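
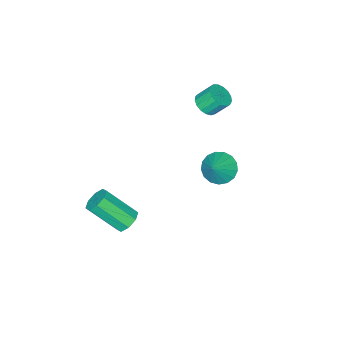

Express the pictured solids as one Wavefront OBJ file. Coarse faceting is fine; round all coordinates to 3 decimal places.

v -2.235 -1.931 0.853
v -1.765 -2.242 1.301
v -2.195 -1.66 2.156
v -2.665 -1.349 1.707
v -1.6 -1.96 1.192
v -2.031 -1.378 2.046
v -1.581 -1.671 1.005
v -2.011 -1.089 1.859
v -1.711 -1.442 0.783
v -2.141 -0.86 1.638
v -1.962 -1.324 0.577
v -2.392 -0.742 1.432
v -2.275 -1.346 0.434
v -2.705 -0.764 1.289
v -2.578 -1.502 0.388
v -3.009 -0.92 1.242
v -2.804 -1.756 0.447
v -3.234 -1.174 1.302
v -2.898 -2.05 0.6
v -3.329 -1.468 1.455
v -2.841 -2.317 0.81
v -3.271 -1.735 1.665
v -2.645 -2.495 1.03
v -3.075 -1.913 1.885
v -2.355 -2.544 1.21
v -2.785 -1.962 2.065
v -2.038 -2.453 1.307
v -2.468 -1.871 2.162
v -0.421 0.689 -1.159
v 0.102 -0.039 -1.408
v 0.501 1.031 -0.221
v 0.246 0.291 -1.67
v 0.238 0.712 -1.815
v 0.078 1.127 -1.81
v -0.196 1.442 -1.656
v -0.522 1.585 -1.388
v -0.824 1.522 -1.067
v -1.035 1.268 -0.768
v -1.104 0.882 -0.559
v -1.018 0.451 -0.487
v -0.794 0.075 -0.569
v -0.486 -0.161 -0.786
v -0.162 -0.202 -1.089
v 3.354 -1.877 -4.616
v 3.805 -1.343 -4.373
v 4.616 -2.689 -2.921
v 4.166 -3.223 -3.164
v 3.308 -1.348 -4.1
v 4.12 -2.694 -2.648
v 2.839 -1.663 -4.13
v 3.65 -3.009 -2.678
v 2.671 -2.104 -4.445
v 3.483 -3.45 -2.992
v 2.904 -2.411 -4.859
v 3.715 -3.757 -3.407
v 3.4 -2.406 -5.132
v 4.212 -3.752 -3.68
v 3.87 -2.091 -5.102
v 4.681 -3.437 -3.65
v 4.037 -1.65 -4.788
v 4.849 -2.996 -3.335
f 2 1 5
f 2 5 3
f 3 5 6
f 3 6 4
f 5 1 7
f 5 7 6
f 6 7 8
f 6 8 4
f 7 1 9
f 7 9 8
f 8 9 10
f 8 10 4
f 9 1 11
f 9 11 10
f 10 11 12
f 10 12 4
f 11 1 13
f 11 13 12
f 12 13 14
f 12 14 4
f 13 1 15
f 13 15 14
f 14 15 16
f 14 16 4
f 15 1 17
f 15 17 16
f 16 17 18
f 16 18 4
f 17 1 19
f 17 19 18
f 18 19 20
f 18 20 4
f 19 1 21
f 19 21 20
f 20 21 22
f 20 22 4
f 21 1 23
f 21 23 22
f 22 23 24
f 22 24 4
f 23 1 25
f 23 25 24
f 24 25 26
f 24 26 4
f 25 1 27
f 25 27 26
f 26 27 28
f 26 28 4
f 27 1 2
f 27 2 28
f 28 2 3
f 28 3 4
f 30 29 32
f 30 32 31
f 32 29 33
f 32 33 31
f 33 29 34
f 33 34 31
f 34 29 35
f 34 35 31
f 35 29 36
f 35 36 31
f 36 29 37
f 36 37 31
f 37 29 38
f 37 38 31
f 38 29 39
f 38 39 31
f 39 29 40
f 39 40 31
f 40 29 41
f 40 41 31
f 41 29 42
f 41 42 31
f 42 29 43
f 42 43 31
f 43 29 30
f 43 30 31
f 45 44 48
f 45 48 46
f 46 48 49
f 46 49 47
f 48 44 50
f 48 50 49
f 49 50 51
f 49 51 47
f 50 44 52
f 50 52 51
f 51 52 53
f 51 53 47
f 52 44 54
f 52 54 53
f 53 54 55
f 53 55 47
f 54 44 56
f 54 56 55
f 55 56 57
f 55 57 47
f 56 44 58
f 56 58 57
f 57 58 59
f 57 59 47
f 58 44 60
f 58 60 59
f 59 60 61
f 59 61 47
f 60 44 45
f 60 45 61
f 61 45 46
f 61 46 47



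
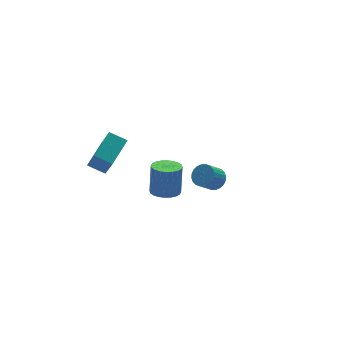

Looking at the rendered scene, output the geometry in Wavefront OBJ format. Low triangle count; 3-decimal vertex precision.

v 3.488 1.362 -3.907
v 3.984 1.213 -3.451
v 3.188 1.049 -2.638
v 2.692 1.198 -3.093
v 3.962 1.479 -3.42
v 3.166 1.315 -2.606
v 3.868 1.728 -3.462
v 3.072 1.564 -2.648
v 3.716 1.92 -3.572
v 2.92 1.757 -2.758
v 3.529 2.028 -3.733
v 2.733 1.865 -2.919
v 3.336 2.035 -3.921
v 2.54 1.871 -3.107
v 3.166 1.939 -4.106
v 2.37 1.775 -3.292
v 3.045 1.755 -4.261
v 2.249 1.591 -3.447
v 2.992 1.511 -4.362
v 2.196 1.347 -3.549
v 3.014 1.245 -4.394
v 2.218 1.081 -3.58
v 3.108 0.996 -4.352
v 2.312 0.832 -3.538
v 3.26 0.803 -4.242
v 2.464 0.64 -3.428
v 3.447 0.695 -4.081
v 2.651 0.532 -3.267
v 3.64 0.689 -3.893
v 2.844 0.525 -3.079
v 3.81 0.785 -3.708
v 3.014 0.621 -2.894
v 3.931 0.969 -3.553
v 3.135 0.805 -2.739
v -1.918 -3.261 1.434
v -1.196 -3.389 1.332
v -0.92 -3.027 2.845
v -1.642 -2.899 2.946
v -1.213 -3.108 1.268
v -0.937 -2.746 2.781
v -1.337 -2.85 1.229
v -1.062 -2.488 2.742
v -1.55 -2.655 1.221
v -1.274 -2.293 2.734
v -1.819 -2.552 1.246
v -1.543 -2.19 2.759
v -2.103 -2.557 1.299
v -1.827 -2.195 2.812
v -2.358 -2.67 1.372
v -2.082 -2.307 2.885
v -2.547 -2.872 1.455
v -2.271 -2.51 2.968
v -2.64 -3.133 1.535
v -2.364 -2.771 3.048
v -2.623 -3.414 1.599
v -2.347 -3.052 3.112
v -2.498 -3.672 1.638
v -2.223 -3.31 3.151
v -2.286 -3.867 1.646
v -2.01 -3.505 3.159
v -2.017 -3.97 1.621
v -1.741 -3.608 3.134
v -1.733 -3.965 1.568
v -1.457 -3.603 3.081
v -1.478 -3.853 1.495
v -1.202 -3.49 3.008
v -1.289 -3.65 1.412
v -1.013 -3.288 2.925
v -2.058 2.775 -2.084
v -2.189 1.673 -0.349
v -2.718 3.475 -1.689
v -2.848 2.373 0.046
v -0.772 3.627 -1.446
v -0.902 2.525 0.289
v -1.431 4.327 -1.051
v -1.562 3.225 0.684
f 2 1 5
f 2 5 3
f 3 5 6
f 3 6 4
f 5 1 7
f 5 7 6
f 6 7 8
f 6 8 4
f 7 1 9
f 7 9 8
f 8 9 10
f 8 10 4
f 9 1 11
f 9 11 10
f 10 11 12
f 10 12 4
f 11 1 13
f 11 13 12
f 12 13 14
f 12 14 4
f 13 1 15
f 13 15 14
f 14 15 16
f 14 16 4
f 15 1 17
f 15 17 16
f 16 17 18
f 16 18 4
f 17 1 19
f 17 19 18
f 18 19 20
f 18 20 4
f 19 1 21
f 19 21 20
f 20 21 22
f 20 22 4
f 21 1 23
f 21 23 22
f 22 23 24
f 22 24 4
f 23 1 25
f 23 25 24
f 24 25 26
f 24 26 4
f 25 1 27
f 25 27 26
f 26 27 28
f 26 28 4
f 27 1 29
f 27 29 28
f 28 29 30
f 28 30 4
f 29 1 31
f 29 31 30
f 30 31 32
f 30 32 4
f 31 1 33
f 31 33 32
f 32 33 34
f 32 34 4
f 33 1 2
f 33 2 34
f 34 2 3
f 34 3 4
f 36 35 39
f 36 39 37
f 37 39 40
f 37 40 38
f 39 35 41
f 39 41 40
f 40 41 42
f 40 42 38
f 41 35 43
f 41 43 42
f 42 43 44
f 42 44 38
f 43 35 45
f 43 45 44
f 44 45 46
f 44 46 38
f 45 35 47
f 45 47 46
f 46 47 48
f 46 48 38
f 47 35 49
f 47 49 48
f 48 49 50
f 48 50 38
f 49 35 51
f 49 51 50
f 50 51 52
f 50 52 38
f 51 35 53
f 51 53 52
f 52 53 54
f 52 54 38
f 53 35 55
f 53 55 54
f 54 55 56
f 54 56 38
f 55 35 57
f 55 57 56
f 56 57 58
f 56 58 38
f 57 35 59
f 57 59 58
f 58 59 60
f 58 60 38
f 59 35 61
f 59 61 60
f 60 61 62
f 60 62 38
f 61 35 63
f 61 63 62
f 62 63 64
f 62 64 38
f 63 35 65
f 63 65 64
f 64 65 66
f 64 66 38
f 65 35 67
f 65 67 66
f 66 67 68
f 66 68 38
f 67 35 36
f 67 36 68
f 68 36 37
f 68 37 38
f 70 72 69
f 73 70 69
f 69 72 71
f 71 73 69
f 70 76 72
f 74 70 73
f 74 76 70
f 72 76 71
f 75 73 71
f 71 76 75
f 75 74 73
f 76 74 75



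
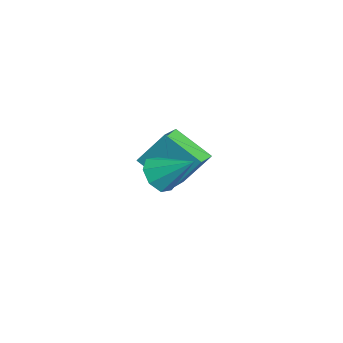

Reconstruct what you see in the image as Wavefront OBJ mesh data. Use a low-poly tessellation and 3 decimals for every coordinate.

v 1.458 0.744 -1.285
v 1.742 1.107 -1.927
v 2.222 1.756 -0.375
v 1.215 1.34 -1.743
v 0.831 1.224 -1.291
v 0.814 0.827 -0.836
v 1.174 0.381 -0.643
v 1.701 0.149 -0.827
v 2.086 0.265 -1.278
v 2.103 0.662 -1.734
v -2.633 0.91 -2.969
v -2.394 1.884 -1.647
v -3.548 1.54 -3.268
v -3.309 2.514 -1.945
v -1.591 1.966 -3.935
v -1.352 2.94 -2.612
v -2.506 2.596 -4.233
v -2.267 3.57 -2.911
f 2 1 4
f 2 4 3
f 4 1 5
f 4 5 3
f 5 1 6
f 5 6 3
f 6 1 7
f 6 7 3
f 7 1 8
f 7 8 3
f 8 1 9
f 8 9 3
f 9 1 10
f 9 10 3
f 10 1 2
f 10 2 3
f 12 14 11
f 15 12 11
f 11 14 13
f 13 15 11
f 12 18 14
f 16 12 15
f 16 18 12
f 14 18 13
f 17 15 13
f 13 18 17
f 17 16 15
f 18 16 17



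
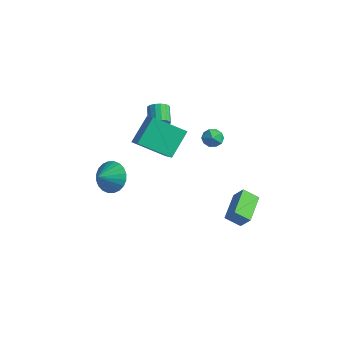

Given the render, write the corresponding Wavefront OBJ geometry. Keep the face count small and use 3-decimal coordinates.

v -2.577 -1.394 1.325
v -2.852 -0.076 2.636
v -1.413 -0.029 0.196
v -1.688 1.29 1.508
v -1.672 -1.73 1.852
v -1.947 -0.411 3.164
v -0.508 -0.364 0.724
v -0.783 0.954 2.035
v -3.194 -2.326 -1.398
v -2.539 -2.676 -2.14
v -3.106 -3.294 -0.862
v -2.277 -2.506 -1.875
v -2.154 -2.308 -1.538
v -2.189 -2.113 -1.179
v -2.378 -1.951 -0.854
v -2.691 -1.845 -0.611
v -3.08 -1.813 -0.488
v -3.487 -1.859 -0.504
v -3.849 -1.976 -0.655
v -4.112 -2.146 -0.92
v -4.235 -2.343 -1.257
v -4.199 -2.538 -1.616
v -4.011 -2.701 -1.941
v -3.698 -2.806 -2.184
v -3.308 -2.839 -2.307
v -2.902 -2.793 -2.291
v -3.491 1.322 1.099
v -3.039 1.451 1.504
v -3.798 2.027 2.166
v -4.249 1.898 1.761
v -3.032 1.679 1.314
v -3.791 2.255 1.976
v -3.129 1.825 1.075
v -3.888 2.401 1.737
v -3.31 1.856 0.842
v -4.068 2.432 1.503
v -3.531 1.764 0.667
v -4.29 2.341 1.328
v -3.744 1.571 0.591
v -4.503 2.148 1.253
v -3.898 1.321 0.632
v -4.657 1.898 1.293
v -3.959 1.071 0.78
v -4.718 1.648 1.441
v -3.913 0.879 1.001
v -4.672 1.455 1.662
v -3.77 0.788 1.244
v -4.529 1.364 1.906
v -3.563 0.819 1.455
v -4.322 1.395 2.116
v -3.339 0.965 1.584
v -4.098 1.542 2.245
v -3.15 1.194 1.601
v -3.909 1.77 2.263
v 2.898 0.313 -2.507
v 3.502 0.438 -1.758
v 1.949 1.816 -1.994
v 2.552 1.941 -1.244
v 3.508 0.899 -3.096
v 4.111 1.024 -2.346
v 2.558 2.402 -2.582
v 3.162 2.527 -1.833
v 0.085 2.79 1.129
v 0.517 2.235 1.174
v -0.797 2.125 1.406
v -0.365 1.57 1.451
v -0.325 2.087 1.927
v 0.221 2.498 1.756
v -0.501 1.862 0.824
v 0.045 2.273 0.653
v 0.155 1.662 0.985
v 0.264 1.801 1.667
v -0.544 2.559 0.913
v -0.435 2.698 1.595
f 2 4 1
f 5 2 1
f 1 4 3
f 3 5 1
f 2 8 4
f 6 2 5
f 6 8 2
f 4 8 3
f 7 5 3
f 3 8 7
f 7 6 5
f 8 6 7
f 10 9 12
f 10 12 11
f 12 9 13
f 12 13 11
f 13 9 14
f 13 14 11
f 14 9 15
f 14 15 11
f 15 9 16
f 15 16 11
f 16 9 17
f 16 17 11
f 17 9 18
f 17 18 11
f 18 9 19
f 18 19 11
f 19 9 20
f 19 20 11
f 20 9 21
f 20 21 11
f 21 9 22
f 21 22 11
f 22 9 23
f 22 23 11
f 23 9 24
f 23 24 11
f 24 9 25
f 24 25 11
f 25 9 26
f 25 26 11
f 26 9 10
f 26 10 11
f 28 27 31
f 28 31 29
f 29 31 32
f 29 32 30
f 31 27 33
f 31 33 32
f 32 33 34
f 32 34 30
f 33 27 35
f 33 35 34
f 34 35 36
f 34 36 30
f 35 27 37
f 35 37 36
f 36 37 38
f 36 38 30
f 37 27 39
f 37 39 38
f 38 39 40
f 38 40 30
f 39 27 41
f 39 41 40
f 40 41 42
f 40 42 30
f 41 27 43
f 41 43 42
f 42 43 44
f 42 44 30
f 43 27 45
f 43 45 44
f 44 45 46
f 44 46 30
f 45 27 47
f 45 47 46
f 46 47 48
f 46 48 30
f 47 27 49
f 47 49 48
f 48 49 50
f 48 50 30
f 49 27 51
f 49 51 50
f 50 51 52
f 50 52 30
f 51 27 53
f 51 53 52
f 52 53 54
f 52 54 30
f 53 27 28
f 53 28 54
f 54 28 29
f 54 29 30
f 56 58 55
f 59 56 55
f 55 58 57
f 57 59 55
f 56 62 58
f 60 56 59
f 60 62 56
f 58 62 57
f 61 59 57
f 57 62 61
f 61 60 59
f 62 60 61
f 63 74 68
f 63 68 64
f 63 64 70
f 63 70 73
f 63 73 74
f 64 68 72
f 68 74 67
f 74 73 65
f 73 70 69
f 70 64 71
f 66 72 67
f 66 67 65
f 66 65 69
f 66 69 71
f 66 71 72
f 67 72 68
f 65 67 74
f 69 65 73
f 71 69 70
f 72 71 64



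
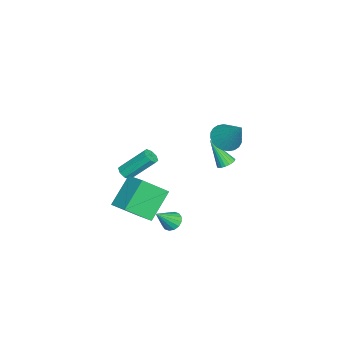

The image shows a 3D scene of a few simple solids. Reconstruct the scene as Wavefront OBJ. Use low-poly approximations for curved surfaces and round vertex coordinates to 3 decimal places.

v 1.667 3.059 2.468
v 2.125 2.324 2.674
v 2.513 4.001 3.952
v 2.342 2.479 2.451
v 2.456 2.723 2.232
v 2.451 3.017 2.048
v 2.326 3.318 1.928
v 2.1 3.58 1.891
v 1.809 3.762 1.941
v 1.496 3.838 2.072
v 1.209 3.795 2.263
v 0.992 3.639 2.485
v 0.878 3.396 2.705
v 0.884 3.101 2.888
v 1.009 2.8 3.008
v 1.234 2.539 3.046
v 1.525 2.356 2.995
v 1.838 2.281 2.865
v 1.175 2.991 0.121
v 1.621 2.705 0.018
v 0.945 2.089 1.639
v 1.703 2.879 0.134
v 1.693 3.072 0.248
v 1.594 3.252 0.34
v 1.423 3.386 0.394
v 1.208 3.452 0.401
v 0.988 3.439 0.359
v 0.8 3.348 0.277
v 0.677 3.195 0.168
v 0.639 3.007 0.05
v 0.695 2.817 -0.055
v 0.833 2.656 -0.129
v 1.03 2.554 -0.16
v 1.253 2.527 -0.143
v 1.461 2.58 -0.08
v 3.439 0.594 -3.199
v 3.852 1.057 -3.211
v 4.221 -0.074 -2.121
v 3.632 1.147 -2.996
v 3.361 1.09 -2.834
v 3.11 0.9 -2.771
v 2.948 0.628 -2.822
v 2.917 0.347 -2.974
v 3.026 0.132 -3.186
v 3.246 0.041 -3.402
v 3.518 0.099 -3.563
v 3.768 0.289 -3.627
v 3.93 0.561 -3.576
v 3.961 0.842 -3.424
v -0.664 -2.863 -2.89
v -0.254 -3.064 -2.621
v -0.505 -1.677 -1.202
v -0.916 -1.477 -1.47
v -0.142 -2.775 -2.883
v -0.393 -1.389 -1.464
v -0.336 -2.538 -3.149
v -0.587 -1.152 -1.73
v -0.723 -2.492 -3.263
v -0.974 -1.105 -1.844
v -1.075 -2.663 -3.158
v -1.326 -1.276 -1.739
v -1.187 -2.951 -2.896
v -1.438 -1.565 -1.477
v -0.993 -3.188 -2.63
v -1.244 -1.802 -1.211
v -0.606 -3.235 -2.516
v -0.857 -1.848 -1.097
v -0.104 -1.084 -3.358
v 0.533 -2.377 -2.183
v 0.924 -0.098 -2.83
v 1.561 -1.391 -1.654
v 1.259 -1.729 -4.806
v 1.896 -3.022 -3.63
v 2.287 -0.743 -4.277
v 2.924 -2.036 -3.102
f 2 1 4
f 2 4 3
f 4 1 5
f 4 5 3
f 5 1 6
f 5 6 3
f 6 1 7
f 6 7 3
f 7 1 8
f 7 8 3
f 8 1 9
f 8 9 3
f 9 1 10
f 9 10 3
f 10 1 11
f 10 11 3
f 11 1 12
f 11 12 3
f 12 1 13
f 12 13 3
f 13 1 14
f 13 14 3
f 14 1 15
f 14 15 3
f 15 1 16
f 15 16 3
f 16 1 17
f 16 17 3
f 17 1 18
f 17 18 3
f 18 1 2
f 18 2 3
f 20 19 22
f 20 22 21
f 22 19 23
f 22 23 21
f 23 19 24
f 23 24 21
f 24 19 25
f 24 25 21
f 25 19 26
f 25 26 21
f 26 19 27
f 26 27 21
f 27 19 28
f 27 28 21
f 28 19 29
f 28 29 21
f 29 19 30
f 29 30 21
f 30 19 31
f 30 31 21
f 31 19 32
f 31 32 21
f 32 19 33
f 32 33 21
f 33 19 34
f 33 34 21
f 34 19 35
f 34 35 21
f 35 19 20
f 35 20 21
f 37 36 39
f 37 39 38
f 39 36 40
f 39 40 38
f 40 36 41
f 40 41 38
f 41 36 42
f 41 42 38
f 42 36 43
f 42 43 38
f 43 36 44
f 43 44 38
f 44 36 45
f 44 45 38
f 45 36 46
f 45 46 38
f 46 36 47
f 46 47 38
f 47 36 48
f 47 48 38
f 48 36 49
f 48 49 38
f 49 36 37
f 49 37 38
f 51 50 54
f 51 54 52
f 52 54 55
f 52 55 53
f 54 50 56
f 54 56 55
f 55 56 57
f 55 57 53
f 56 50 58
f 56 58 57
f 57 58 59
f 57 59 53
f 58 50 60
f 58 60 59
f 59 60 61
f 59 61 53
f 60 50 62
f 60 62 61
f 61 62 63
f 61 63 53
f 62 50 64
f 62 64 63
f 63 64 65
f 63 65 53
f 64 50 66
f 64 66 65
f 65 66 67
f 65 67 53
f 66 50 51
f 66 51 67
f 67 51 52
f 67 52 53
f 69 71 68
f 72 69 68
f 68 71 70
f 70 72 68
f 69 75 71
f 73 69 72
f 73 75 69
f 71 75 70
f 74 72 70
f 70 75 74
f 74 73 72
f 75 73 74



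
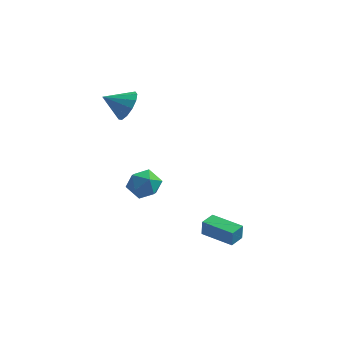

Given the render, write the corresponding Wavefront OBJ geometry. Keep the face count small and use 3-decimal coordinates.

v 2.996 -3.05 -2.887
v 3.039 -3.106 -2.02
v 3.254 -2.241 -2.847
v 3.296 -2.297 -1.98
v 4.624 -3.563 -3
v 4.666 -3.619 -2.133
v 4.881 -2.754 -2.96
v 4.924 -2.81 -2.093
v -1.946 2.198 -3.919
v -1.343 2.665 -3.29
v -1.657 0.815 -3.17
v -1.054 1.282 -2.541
v -2.027 1.449 -2.508
v -2.206 2.304 -2.971
v -0.794 1.176 -3.489
v -0.973 2.031 -3.952
v -0.631 2.033 -3.025
v -1.393 2.202 -2.418
v -1.607 1.278 -4.042
v -2.369 1.447 -3.435
v -2 0.859 2.805
v -1.497 0.111 3.102
v -3.12 0.381 3.495
v -1.432 0.492 3.472
v -1.547 0.99 3.63
v -1.807 1.447 3.526
v -2.127 1.717 3.193
v -2.408 1.715 2.737
v -2.558 1.441 2.303
v -2.532 0.983 2.027
v -2.337 0.485 1.999
v -2.034 0.106 2.227
v -1.721 -0.033 2.638
f 2 4 1
f 5 2 1
f 1 4 3
f 3 5 1
f 2 8 4
f 6 2 5
f 6 8 2
f 4 8 3
f 7 5 3
f 3 8 7
f 7 6 5
f 8 6 7
f 9 20 14
f 9 14 10
f 9 10 16
f 9 16 19
f 9 19 20
f 10 14 18
f 14 20 13
f 20 19 11
f 19 16 15
f 16 10 17
f 12 18 13
f 12 13 11
f 12 11 15
f 12 15 17
f 12 17 18
f 13 18 14
f 11 13 20
f 15 11 19
f 17 15 16
f 18 17 10
f 22 21 24
f 22 24 23
f 24 21 25
f 24 25 23
f 25 21 26
f 25 26 23
f 26 21 27
f 26 27 23
f 27 21 28
f 27 28 23
f 28 21 29
f 28 29 23
f 29 21 30
f 29 30 23
f 30 21 31
f 30 31 23
f 31 21 32
f 31 32 23
f 32 21 33
f 32 33 23
f 33 21 22
f 33 22 23



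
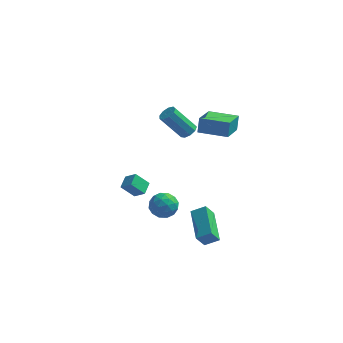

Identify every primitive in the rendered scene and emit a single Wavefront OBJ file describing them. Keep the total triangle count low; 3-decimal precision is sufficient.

v -2.983 0.161 -1.547
v -2.319 -0.083 -1.007
v -2.899 1.003 -1.271
v -2.234 0.759 -0.731
v -2.226 0.361 -2.389
v -1.561 0.117 -1.849
v -2.141 1.203 -2.113
v -1.477 0.959 -1.573
v 1.013 2.445 2.192
v 1.039 2.796 3.16
v 1.223 4.19 1.553
v 1.249 4.541 2.521
v 2.811 2.239 2.219
v 2.837 2.59 3.187
v 3.021 3.984 1.58
v 3.047 4.335 2.548
v -1.161 -0.397 -2.097
v -0.531 0.249 -2.247
v -0.089 -1.409 -1.953
v 0.541 -0.763 -2.103
v 0.053 -0.755 -1.329
v -0.609 -0.13 -1.418
v -0.011 -1.03 -2.782
v -0.673 -0.405 -2.871
v 0.18 -0.142 -2.67
v 0.219 0.028 -1.772
v -0.839 -1.188 -2.428
v -0.8 -1.018 -1.53
v -0.94 0.014 -2.185
v 0.32 -1.174 -2.015
v 0.033 -1.17 -1.56
v 0.403 -0.79 -1.648
v -0.986 -0.208 -1.698
v -0.616 0.171 -1.785
v -0.273 -0.419 -1.246
v -0.004 -1.331 -2.415
v 0.366 -0.952 -2.502
v -1.023 -0.37 -2.552
v -0.653 0.01 -2.64
v -0.347 -0.741 -2.954
v -0.151 0.165 -2.521
v 0.478 -0.43 -2.436
v 0.154 -0.587 -2.836
v -0.235 -0.22 -2.888
v -0.129 0.264 -1.993
v 0.501 -0.33 -1.909
v 0.214 -0.326 -1.454
v -0.175 0.041 -1.506
v 0.289 0.035 -2.242
v -1.121 -0.83 -2.291
v -0.491 -1.424 -2.207
v -0.445 -1.201 -2.694
v -0.834 -0.834 -2.746
v -1.098 -0.73 -1.764
v -0.469 -1.325 -1.679
v -0.385 -0.94 -1.312
v -0.774 -0.573 -1.364
v -0.909 -1.195 -1.958
v 0.751 1.194 3.173
v 1.174 0.93 3.471
v -0.009 0.742 4.984
v -0.431 1.006 4.687
v 1.189 1.322 3.532
v 0.006 1.133 5.045
v 1 1.654 3.425
v -0.183 1.465 4.938
v 0.695 1.771 3.201
v -0.488 1.582 4.714
v 0.416 1.618 2.964
v -0.767 1.43 4.477
v 0.294 1.267 2.825
v -0.889 1.079 4.338
v 0.386 0.882 2.849
v -0.797 0.693 4.362
v 0.649 0.643 3.025
v -0.534 0.455 4.538
v 0.96 0.662 3.27
v -0.222 0.474 4.784
v 2.414 -4.852 -0.915
v 3.224 -4.694 -0.466
v 1.72 -2.922 -0.341
v 2.531 -2.764 0.108
v 2.809 -4.456 -1.768
v 3.62 -4.298 -1.319
v 2.116 -2.526 -1.194
v 2.926 -2.368 -0.745
f 2 4 1
f 5 2 1
f 1 4 3
f 3 5 1
f 2 8 4
f 6 2 5
f 6 8 2
f 4 8 3
f 7 5 3
f 3 8 7
f 7 6 5
f 8 6 7
f 10 12 9
f 13 10 9
f 9 12 11
f 11 13 9
f 10 16 12
f 14 10 13
f 14 16 10
f 12 16 11
f 15 13 11
f 11 16 15
f 15 14 13
f 16 14 15
f 17 54 33
f 54 28 57
f 33 57 22
f 54 57 33
f 17 33 29
f 33 22 34
f 29 34 18
f 33 34 29
f 17 29 38
f 29 18 39
f 38 39 24
f 29 39 38
f 17 38 50
f 38 24 53
f 50 53 27
f 38 53 50
f 17 50 54
f 50 27 58
f 54 58 28
f 50 58 54
f 18 34 45
f 34 22 48
f 45 48 26
f 34 48 45
f 22 57 35
f 57 28 56
f 35 56 21
f 57 56 35
f 28 58 55
f 58 27 51
f 55 51 19
f 58 51 55
f 27 53 52
f 53 24 40
f 52 40 23
f 53 40 52
f 24 39 44
f 39 18 41
f 44 41 25
f 39 41 44
f 20 46 32
f 46 26 47
f 32 47 21
f 46 47 32
f 20 32 30
f 32 21 31
f 30 31 19
f 32 31 30
f 20 30 37
f 30 19 36
f 37 36 23
f 30 36 37
f 20 37 42
f 37 23 43
f 42 43 25
f 37 43 42
f 20 42 46
f 42 25 49
f 46 49 26
f 42 49 46
f 21 47 35
f 47 26 48
f 35 48 22
f 47 48 35
f 19 31 55
f 31 21 56
f 55 56 28
f 31 56 55
f 23 36 52
f 36 19 51
f 52 51 27
f 36 51 52
f 25 43 44
f 43 23 40
f 44 40 24
f 43 40 44
f 26 49 45
f 49 25 41
f 45 41 18
f 49 41 45
f 60 59 63
f 60 63 61
f 61 63 64
f 61 64 62
f 63 59 65
f 63 65 64
f 64 65 66
f 64 66 62
f 65 59 67
f 65 67 66
f 66 67 68
f 66 68 62
f 67 59 69
f 67 69 68
f 68 69 70
f 68 70 62
f 69 59 71
f 69 71 70
f 70 71 72
f 70 72 62
f 71 59 73
f 71 73 72
f 72 73 74
f 72 74 62
f 73 59 75
f 73 75 74
f 74 75 76
f 74 76 62
f 75 59 77
f 75 77 76
f 76 77 78
f 76 78 62
f 77 59 60
f 77 60 78
f 78 60 61
f 78 61 62
f 80 82 79
f 83 80 79
f 79 82 81
f 81 83 79
f 80 86 82
f 84 80 83
f 84 86 80
f 82 86 81
f 85 83 81
f 81 86 85
f 85 84 83
f 86 84 85



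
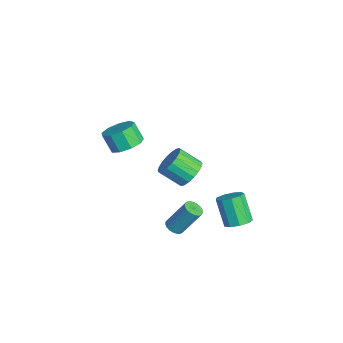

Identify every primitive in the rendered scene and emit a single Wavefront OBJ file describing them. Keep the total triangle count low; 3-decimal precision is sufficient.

v -3.315 -3.686 -1.046
v -2.348 -3.622 -0.567
v -2.899 -4.07 0.604
v -3.865 -4.134 0.126
v -2.71 -2.983 -0.493
v -3.261 -3.43 0.679
v -3.354 -2.672 -0.677
v -3.905 -3.119 0.494
v -3.98 -2.836 -1.034
v -4.531 -3.283 0.138
v -4.295 -3.398 -1.396
v -4.845 -3.845 -0.225
v -4.15 -4.095 -1.595
v -4.701 -4.542 -0.423
v -3.615 -4.601 -1.536
v -4.166 -5.048 -0.364
v -2.939 -4.679 -1.248
v -3.49 -5.126 -0.076
v -2.439 -4.292 -0.866
v -2.99 -4.74 0.306
v 1.535 -1.939 -4.852
v 1.991 -2.328 -4.694
v 2.302 -1.25 -2.931
v 1.845 -0.861 -3.088
v 2.118 -2.148 -4.827
v 2.429 -1.069 -3.064
v 2.144 -1.931 -4.964
v 2.455 -0.852 -3.201
v 2.065 -1.716 -5.082
v 2.376 -0.637 -3.319
v 1.894 -1.539 -5.16
v 2.205 -0.461 -3.397
v 1.661 -1.432 -5.184
v 1.972 -0.353 -3.421
v 1.406 -1.412 -5.151
v 1.717 -0.334 -3.388
v 1.174 -1.484 -5.067
v 1.484 -0.405 -3.304
v 1.003 -1.634 -4.945
v 1.314 -0.555 -3.182
v 0.925 -1.837 -4.807
v 1.235 -0.759 -3.044
v 0.952 -2.058 -4.676
v 1.262 -0.979 -2.913
v 1.08 -2.258 -4.576
v 1.39 -1.18 -2.813
v 1.286 -2.403 -4.524
v 1.597 -1.325 -2.761
v 1.536 -2.468 -4.528
v 1.846 -1.39 -2.765
v 1.785 -2.442 -4.588
v 2.096 -1.363 -2.825
v 3.495 1.355 -3.407
v 4.076 1.806 -2.981
v 3.086 1.537 -1.347
v 2.505 1.085 -1.773
v 3.656 2.157 -3.178
v 2.666 1.888 -1.543
v 3.16 2.133 -3.482
v 2.171 1.863 -1.847
v 2.822 1.744 -3.751
v 1.832 1.475 -2.116
v 2.798 1.173 -3.859
v 1.808 0.904 -2.224
v 3.1 0.688 -3.756
v 2.111 0.418 -2.121
v 3.587 0.514 -3.49
v 2.598 0.244 -1.855
v 4.031 0.734 -3.185
v 3.041 0.464 -1.55
v 4.224 1.244 -2.984
v 3.234 0.975 -1.35
v 3.924 -1.538 1.986
v 4.802 -1.581 2.441
v 4.254 -2.705 3.39
v 3.376 -2.662 2.934
v 4.584 -1.277 2.675
v 4.037 -2.402 3.624
v 4.236 -1.025 2.773
v 3.689 -2.15 3.722
v 3.826 -0.875 2.715
v 3.279 -2 3.664
v 3.436 -0.856 2.512
v 2.888 -1.981 3.461
v 3.142 -0.972 2.205
v 2.594 -2.096 3.154
v 3.002 -1.2 1.855
v 2.455 -2.324 2.804
v 3.046 -1.495 1.53
v 2.498 -2.619 2.479
v 3.263 -1.798 1.296
v 2.716 -2.923 2.245
v 3.611 -2.05 1.198
v 3.064 -3.175 2.147
v 4.021 -2.2 1.256
v 3.474 -3.325 2.205
v 4.412 -2.219 1.459
v 3.864 -3.344 2.408
v 4.706 -2.104 1.766
v 4.158 -3.228 2.715
v 4.845 -1.876 2.116
v 4.298 -3 3.065
f 2 1 5
f 2 5 3
f 3 5 6
f 3 6 4
f 5 1 7
f 5 7 6
f 6 7 8
f 6 8 4
f 7 1 9
f 7 9 8
f 8 9 10
f 8 10 4
f 9 1 11
f 9 11 10
f 10 11 12
f 10 12 4
f 11 1 13
f 11 13 12
f 12 13 14
f 12 14 4
f 13 1 15
f 13 15 14
f 14 15 16
f 14 16 4
f 15 1 17
f 15 17 16
f 16 17 18
f 16 18 4
f 17 1 19
f 17 19 18
f 18 19 20
f 18 20 4
f 19 1 2
f 19 2 20
f 20 2 3
f 20 3 4
f 22 21 25
f 22 25 23
f 23 25 26
f 23 26 24
f 25 21 27
f 25 27 26
f 26 27 28
f 26 28 24
f 27 21 29
f 27 29 28
f 28 29 30
f 28 30 24
f 29 21 31
f 29 31 30
f 30 31 32
f 30 32 24
f 31 21 33
f 31 33 32
f 32 33 34
f 32 34 24
f 33 21 35
f 33 35 34
f 34 35 36
f 34 36 24
f 35 21 37
f 35 37 36
f 36 37 38
f 36 38 24
f 37 21 39
f 37 39 38
f 38 39 40
f 38 40 24
f 39 21 41
f 39 41 40
f 40 41 42
f 40 42 24
f 41 21 43
f 41 43 42
f 42 43 44
f 42 44 24
f 43 21 45
f 43 45 44
f 44 45 46
f 44 46 24
f 45 21 47
f 45 47 46
f 46 47 48
f 46 48 24
f 47 21 49
f 47 49 48
f 48 49 50
f 48 50 24
f 49 21 51
f 49 51 50
f 50 51 52
f 50 52 24
f 51 21 22
f 51 22 52
f 52 22 23
f 52 23 24
f 54 53 57
f 54 57 55
f 55 57 58
f 55 58 56
f 57 53 59
f 57 59 58
f 58 59 60
f 58 60 56
f 59 53 61
f 59 61 60
f 60 61 62
f 60 62 56
f 61 53 63
f 61 63 62
f 62 63 64
f 62 64 56
f 63 53 65
f 63 65 64
f 64 65 66
f 64 66 56
f 65 53 67
f 65 67 66
f 66 67 68
f 66 68 56
f 67 53 69
f 67 69 68
f 68 69 70
f 68 70 56
f 69 53 71
f 69 71 70
f 70 71 72
f 70 72 56
f 71 53 54
f 71 54 72
f 72 54 55
f 72 55 56
f 74 73 77
f 74 77 75
f 75 77 78
f 75 78 76
f 77 73 79
f 77 79 78
f 78 79 80
f 78 80 76
f 79 73 81
f 79 81 80
f 80 81 82
f 80 82 76
f 81 73 83
f 81 83 82
f 82 83 84
f 82 84 76
f 83 73 85
f 83 85 84
f 84 85 86
f 84 86 76
f 85 73 87
f 85 87 86
f 86 87 88
f 86 88 76
f 87 73 89
f 87 89 88
f 88 89 90
f 88 90 76
f 89 73 91
f 89 91 90
f 90 91 92
f 90 92 76
f 91 73 93
f 91 93 92
f 92 93 94
f 92 94 76
f 93 73 95
f 93 95 94
f 94 95 96
f 94 96 76
f 95 73 97
f 95 97 96
f 96 97 98
f 96 98 76
f 97 73 99
f 97 99 98
f 98 99 100
f 98 100 76
f 99 73 101
f 99 101 100
f 100 101 102
f 100 102 76
f 101 73 74
f 101 74 102
f 102 74 75
f 102 75 76



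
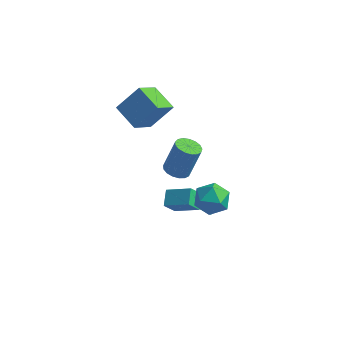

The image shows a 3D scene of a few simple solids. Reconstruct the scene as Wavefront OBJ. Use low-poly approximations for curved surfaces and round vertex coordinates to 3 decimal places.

v 1.716 -0.601 1.099
v 2.483 0.277 1.038
v 2.917 -1.717 0.162
v 3.684 -0.839 0.101
v 3.452 -1.342 1.129
v 2.71 -0.652 1.708
v 2.69 -0.788 -0.508
v 1.948 -0.098 0.071
v 3.085 0.161 0.045
v 3.556 -0.181 1.057
v 1.844 -1.259 0.143
v 2.315 -1.601 1.155
v 0.946 2.096 -4.299
v 1.354 1.653 -3.868
v 1.194 2.944 -3.661
v 1.572 1.758 -4.092
v 1.665 1.93 -4.357
v 1.616 2.135 -4.611
v 1.435 2.331 -4.802
v 1.156 2.482 -4.894
v 0.836 2.555 -4.868
v 0.538 2.538 -4.729
v 0.321 2.433 -4.505
v 0.227 2.261 -4.24
v 0.276 2.057 -3.987
v 0.458 1.86 -3.795
v 0.736 1.71 -3.703
v 1.056 1.636 -3.729
v 0.357 -0.305 2.035
v 1.152 -0.39 1.854
v 1.658 0.2 3.805
v 0.863 0.285 3.985
v 1.074 -0.017 1.761
v 1.581 0.573 3.712
v 0.832 0.29 1.731
v 1.338 0.88 3.682
v 0.481 0.461 1.771
v 0.987 1.051 3.721
v 0.102 0.457 1.87
v 0.608 1.047 3.821
v -0.219 0.278 2.008
v 0.287 0.868 3.959
v -0.408 -0.035 2.151
v 0.098 0.555 4.102
v -0.422 -0.409 2.268
v 0.084 0.181 4.219
v -0.257 -0.76 2.332
v 0.249 -0.17 4.282
v 0.048 -1.006 2.327
v 0.554 -0.416 4.278
v 0.424 -1.092 2.255
v 0.931 -0.502 4.206
v 0.785 -0.997 2.133
v 1.291 -0.407 4.084
v 1.048 -0.744 1.988
v 1.554 -0.154 3.939
v -2.682 3.152 1.622
v -3.059 1.6 2.907
v -4.199 3.998 2.199
v -4.576 2.446 3.484
v -1.604 4.094 3.076
v -1.981 2.542 4.361
v -3.121 4.94 3.653
v -3.498 3.388 4.938
v 1.447 -1.135 -0.072
v 1.189 -0.158 0.387
v -0.073 -1.191 -0.808
v -0.331 -0.214 -0.349
v 1.891 -0.566 -1.031
v 1.633 0.411 -0.572
v 0.371 -0.622 -1.767
v 0.113 0.355 -1.308
f 1 12 6
f 1 6 2
f 1 2 8
f 1 8 11
f 1 11 12
f 2 6 10
f 6 12 5
f 12 11 3
f 11 8 7
f 8 2 9
f 4 10 5
f 4 5 3
f 4 3 7
f 4 7 9
f 4 9 10
f 5 10 6
f 3 5 12
f 7 3 11
f 9 7 8
f 10 9 2
f 14 13 16
f 14 16 15
f 16 13 17
f 16 17 15
f 17 13 18
f 17 18 15
f 18 13 19
f 18 19 15
f 19 13 20
f 19 20 15
f 20 13 21
f 20 21 15
f 21 13 22
f 21 22 15
f 22 13 23
f 22 23 15
f 23 13 24
f 23 24 15
f 24 13 25
f 24 25 15
f 25 13 26
f 25 26 15
f 26 13 27
f 26 27 15
f 27 13 28
f 27 28 15
f 28 13 14
f 28 14 15
f 30 29 33
f 30 33 31
f 31 33 34
f 31 34 32
f 33 29 35
f 33 35 34
f 34 35 36
f 34 36 32
f 35 29 37
f 35 37 36
f 36 37 38
f 36 38 32
f 37 29 39
f 37 39 38
f 38 39 40
f 38 40 32
f 39 29 41
f 39 41 40
f 40 41 42
f 40 42 32
f 41 29 43
f 41 43 42
f 42 43 44
f 42 44 32
f 43 29 45
f 43 45 44
f 44 45 46
f 44 46 32
f 45 29 47
f 45 47 46
f 46 47 48
f 46 48 32
f 47 29 49
f 47 49 48
f 48 49 50
f 48 50 32
f 49 29 51
f 49 51 50
f 50 51 52
f 50 52 32
f 51 29 53
f 51 53 52
f 52 53 54
f 52 54 32
f 53 29 55
f 53 55 54
f 54 55 56
f 54 56 32
f 55 29 30
f 55 30 56
f 56 30 31
f 56 31 32
f 58 60 57
f 61 58 57
f 57 60 59
f 59 61 57
f 58 64 60
f 62 58 61
f 62 64 58
f 60 64 59
f 63 61 59
f 59 64 63
f 63 62 61
f 64 62 63
f 66 68 65
f 69 66 65
f 65 68 67
f 67 69 65
f 66 72 68
f 70 66 69
f 70 72 66
f 68 72 67
f 71 69 67
f 67 72 71
f 71 70 69
f 72 70 71



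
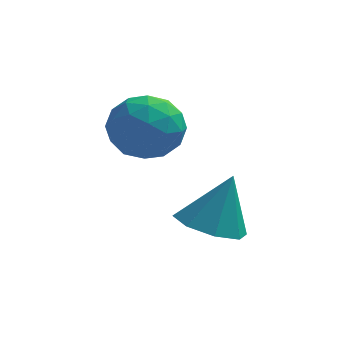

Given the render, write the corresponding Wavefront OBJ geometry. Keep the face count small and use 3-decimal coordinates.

v 1.5 -3.597 -0.219
v 2.389 -4.216 -0.341
v 2.08 -3.103 1.499
v 2.506 -3.434 -0.606
v 2.034 -2.747 -0.644
v 1.249 -2.559 -0.434
v 0.611 -2.979 -0.097
v 0.494 -3.761 0.167
v 0.967 -4.448 0.206
v 1.751 -4.636 -0.005
v -0.091 -1.739 2.061
v 0.679 -2.231 2.82
v -1.539 -2.649 2.94
v -0.769 -3.141 3.699
v -0.986 -1.974 3.746
v -0.091 -1.412 3.203
v -0.769 -3.468 2.557
v 0.126 -2.906 2.014
v 0.26 -3.3 3.126
v 0.126 -2.377 3.862
v -0.986 -2.503 1.898
v -1.12 -1.58 2.634
v 0.421 -1.905 2.364
v -1.281 -2.975 3.396
v -1.409 -2.289 3.424
v -0.956 -2.578 3.871
v -0.032 -1.423 2.589
v 0.421 -1.713 3.035
v -0.558 -1.562 3.579
v -1.281 -3.167 2.725
v -0.828 -3.457 3.171
v 0.096 -2.302 1.889
v 0.549 -2.591 2.336
v -0.302 -3.318 2.181
v 0.627 -2.823 2.99
v -0.224 -3.358 3.506
v -0.224 -3.55 2.835
v 0.302 -3.22 2.516
v 0.549 -2.28 3.422
v -0.302 -2.815 3.938
v -0.43 -2.129 3.966
v 0.096 -1.798 3.647
v 0.302 -2.908 3.602
v -0.558 -2.065 1.822
v -1.409 -2.6 2.338
v -0.956 -3.082 2.113
v -0.43 -2.751 1.794
v -0.636 -1.522 2.254
v -1.487 -2.057 2.77
v -1.162 -1.66 3.244
v -0.636 -1.33 2.925
v -1.162 -1.972 2.158
f 2 1 4
f 2 4 3
f 4 1 5
f 4 5 3
f 5 1 6
f 5 6 3
f 6 1 7
f 6 7 3
f 7 1 8
f 7 8 3
f 8 1 9
f 8 9 3
f 9 1 10
f 9 10 3
f 10 1 2
f 10 2 3
f 11 48 27
f 48 22 51
f 27 51 16
f 48 51 27
f 11 27 23
f 27 16 28
f 23 28 12
f 27 28 23
f 11 23 32
f 23 12 33
f 32 33 18
f 23 33 32
f 11 32 44
f 32 18 47
f 44 47 21
f 32 47 44
f 11 44 48
f 44 21 52
f 48 52 22
f 44 52 48
f 12 28 39
f 28 16 42
f 39 42 20
f 28 42 39
f 16 51 29
f 51 22 50
f 29 50 15
f 51 50 29
f 22 52 49
f 52 21 45
f 49 45 13
f 52 45 49
f 21 47 46
f 47 18 34
f 46 34 17
f 47 34 46
f 18 33 38
f 33 12 35
f 38 35 19
f 33 35 38
f 14 40 26
f 40 20 41
f 26 41 15
f 40 41 26
f 14 26 24
f 26 15 25
f 24 25 13
f 26 25 24
f 14 24 31
f 24 13 30
f 31 30 17
f 24 30 31
f 14 31 36
f 31 17 37
f 36 37 19
f 31 37 36
f 14 36 40
f 36 19 43
f 40 43 20
f 36 43 40
f 15 41 29
f 41 20 42
f 29 42 16
f 41 42 29
f 13 25 49
f 25 15 50
f 49 50 22
f 25 50 49
f 17 30 46
f 30 13 45
f 46 45 21
f 30 45 46
f 19 37 38
f 37 17 34
f 38 34 18
f 37 34 38
f 20 43 39
f 43 19 35
f 39 35 12
f 43 35 39



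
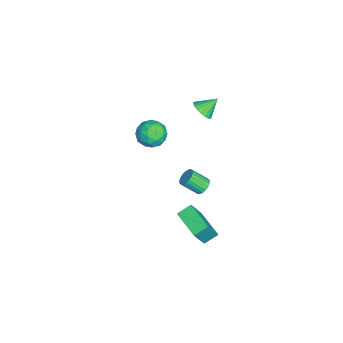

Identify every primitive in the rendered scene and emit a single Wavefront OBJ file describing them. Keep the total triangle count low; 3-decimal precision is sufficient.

v -3.829 -2.148 -1.725
v -3.27 -1.329 -1.852
v -2.49 -3.031 -1.528
v -1.931 -2.212 -1.655
v -2.491 -2.313 -0.834
v -3.318 -1.767 -0.955
v -2.442 -2.593 -2.425
v -3.269 -2.047 -2.546
v -2.413 -1.604 -2.284
v -2.443 -1.431 -1.301
v -3.317 -2.929 -2.079
v -3.347 -2.756 -1.096
v -3.667 -1.661 -1.806
v -2.093 -2.699 -1.574
v -2.422 -2.758 -1.092
v -2.094 -2.277 -1.166
v -3.695 -1.918 -1.279
v -3.367 -1.437 -1.353
v -2.909 -2.016 -0.755
v -2.393 -2.923 -2.027
v -2.065 -2.442 -2.101
v -3.666 -2.083 -2.214
v -3.338 -1.602 -2.288
v -2.851 -2.344 -2.625
v -2.835 -1.341 -2.134
v -2.048 -1.861 -2.019
v -2.348 -2.084 -2.471
v -2.834 -1.763 -2.543
v -2.853 -1.24 -1.556
v -2.066 -1.759 -1.441
v -2.395 -1.818 -0.958
v -2.881 -1.497 -1.029
v -2.349 -1.402 -1.81
v -3.694 -2.601 -1.939
v -2.907 -3.12 -1.824
v -2.879 -2.863 -2.351
v -3.365 -2.542 -2.422
v -3.712 -2.499 -1.361
v -2.925 -3.019 -1.246
v -2.926 -2.597 -0.837
v -3.412 -2.276 -0.909
v -3.411 -2.958 -1.57
v -3.743 0.698 0.034
v -3.11 1.09 -0.054
v -4.157 1.542 0.826
v -3.292 1.21 -0.277
v -3.552 1.241 -0.446
v -3.845 1.179 -0.532
v -4.12 1.033 -0.521
v -4.331 0.829 -0.413
v -4.439 0.602 -0.229
v -4.427 0.392 0.002
v -4.297 0.235 0.237
v -4.071 0.158 0.438
v -3.788 0.174 0.569
v -3.498 0.28 0.607
v -3.25 0.459 0.546
v -3.087 0.679 0.397
v -3.037 0.902 0.184
v 2.81 0.505 -3.765
v 3.652 0.005 -2.021
v 2.355 1.234 -3.336
v 3.198 0.734 -1.592
v 4.202 1.586 -4.128
v 5.045 1.086 -2.384
v 3.748 2.315 -3.699
v 4.59 1.815 -1.955
v 3.227 1.385 0.308
v 3.533 1.693 0.662
v 3.539 0.762 1.466
v 3.233 0.455 1.112
v 3.316 1.747 0.726
v 3.322 0.816 1.53
v 3.083 1.739 0.718
v 3.089 0.808 1.522
v 2.876 1.669 0.639
v 2.882 0.738 1.443
v 2.729 1.551 0.503
v 2.735 0.62 1.307
v 2.668 1.403 0.333
v 2.674 0.473 1.137
v 2.704 1.253 0.159
v 2.71 0.322 0.963
v 2.83 1.126 0.01
v 2.836 0.195 0.814
v 3.025 1.043 -0.087
v 3.031 0.112 0.717
v 3.255 1.02 -0.115
v 3.261 0.089 0.689
v 3.48 1.06 -0.071
v 3.486 0.129 0.733
v 3.661 1.156 0.039
v 3.667 0.225 0.843
v 3.768 1.292 0.196
v 3.774 0.361 1
v 3.78 1.444 0.371
v 3.786 0.513 1.176
v 3.697 1.586 0.536
v 3.703 0.655 1.341
f 1 38 17
f 38 12 41
f 17 41 6
f 38 41 17
f 1 17 13
f 17 6 18
f 13 18 2
f 17 18 13
f 1 13 22
f 13 2 23
f 22 23 8
f 13 23 22
f 1 22 34
f 22 8 37
f 34 37 11
f 22 37 34
f 1 34 38
f 34 11 42
f 38 42 12
f 34 42 38
f 2 18 29
f 18 6 32
f 29 32 10
f 18 32 29
f 6 41 19
f 41 12 40
f 19 40 5
f 41 40 19
f 12 42 39
f 42 11 35
f 39 35 3
f 42 35 39
f 11 37 36
f 37 8 24
f 36 24 7
f 37 24 36
f 8 23 28
f 23 2 25
f 28 25 9
f 23 25 28
f 4 30 16
f 30 10 31
f 16 31 5
f 30 31 16
f 4 16 14
f 16 5 15
f 14 15 3
f 16 15 14
f 4 14 21
f 14 3 20
f 21 20 7
f 14 20 21
f 4 21 26
f 21 7 27
f 26 27 9
f 21 27 26
f 4 26 30
f 26 9 33
f 30 33 10
f 26 33 30
f 5 31 19
f 31 10 32
f 19 32 6
f 31 32 19
f 3 15 39
f 15 5 40
f 39 40 12
f 15 40 39
f 7 20 36
f 20 3 35
f 36 35 11
f 20 35 36
f 9 27 28
f 27 7 24
f 28 24 8
f 27 24 28
f 10 33 29
f 33 9 25
f 29 25 2
f 33 25 29
f 44 43 46
f 44 46 45
f 46 43 47
f 46 47 45
f 47 43 48
f 47 48 45
f 48 43 49
f 48 49 45
f 49 43 50
f 49 50 45
f 50 43 51
f 50 51 45
f 51 43 52
f 51 52 45
f 52 43 53
f 52 53 45
f 53 43 54
f 53 54 45
f 54 43 55
f 54 55 45
f 55 43 56
f 55 56 45
f 56 43 57
f 56 57 45
f 57 43 58
f 57 58 45
f 58 43 59
f 58 59 45
f 59 43 44
f 59 44 45
f 61 63 60
f 64 61 60
f 60 63 62
f 62 64 60
f 61 67 63
f 65 61 64
f 65 67 61
f 63 67 62
f 66 64 62
f 62 67 66
f 66 65 64
f 67 65 66
f 69 68 72
f 69 72 70
f 70 72 73
f 70 73 71
f 72 68 74
f 72 74 73
f 73 74 75
f 73 75 71
f 74 68 76
f 74 76 75
f 75 76 77
f 75 77 71
f 76 68 78
f 76 78 77
f 77 78 79
f 77 79 71
f 78 68 80
f 78 80 79
f 79 80 81
f 79 81 71
f 80 68 82
f 80 82 81
f 81 82 83
f 81 83 71
f 82 68 84
f 82 84 83
f 83 84 85
f 83 85 71
f 84 68 86
f 84 86 85
f 85 86 87
f 85 87 71
f 86 68 88
f 86 88 87
f 87 88 89
f 87 89 71
f 88 68 90
f 88 90 89
f 89 90 91
f 89 91 71
f 90 68 92
f 90 92 91
f 91 92 93
f 91 93 71
f 92 68 94
f 92 94 93
f 93 94 95
f 93 95 71
f 94 68 96
f 94 96 95
f 95 96 97
f 95 97 71
f 96 68 98
f 96 98 97
f 97 98 99
f 97 99 71
f 98 68 69
f 98 69 99
f 99 69 70
f 99 70 71



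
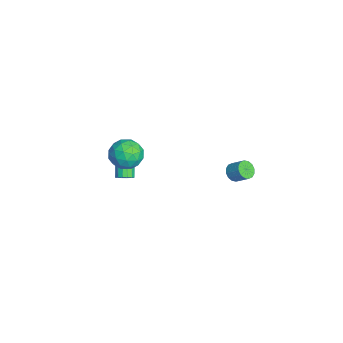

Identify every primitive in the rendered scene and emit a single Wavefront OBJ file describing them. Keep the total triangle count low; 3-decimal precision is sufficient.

v 3.593 3.277 3.622
v 4.134 3.088 3.387
v 4.629 3.714 4.023
v 4.087 3.903 4.258
v 4.049 3.339 3.207
v 4.543 3.965 3.842
v 3.841 3.573 3.137
v 4.335 4.199 3.773
v 3.566 3.728 3.198
v 4.061 4.354 3.834
v 3.299 3.763 3.373
v 3.794 4.389 4.008
v 3.11 3.667 3.614
v 3.605 4.293 4.249
v 3.051 3.466 3.857
v 3.546 4.092 4.493
v 3.137 3.215 4.038
v 3.631 3.841 4.673
v 3.345 2.981 4.107
v 3.839 3.607 4.743
v 3.619 2.826 4.046
v 4.114 3.452 4.682
v 3.886 2.791 3.872
v 4.381 3.417 4.507
v 4.075 2.887 3.631
v 4.57 3.513 4.266
v -3.166 -2.366 -2.433
v -2.774 -2.514 -2.018
v -4.321 -2.342 -0.492
v -4.714 -2.194 -0.907
v -2.758 -2.21 -2.037
v -4.306 -2.037 -0.511
v -2.852 -1.947 -2.161
v -4.4 -1.775 -0.636
v -3.03 -1.797 -2.359
v -4.578 -1.625 -0.833
v -3.244 -1.799 -2.576
v -4.792 -1.627 -1.051
v -3.438 -1.954 -2.755
v -4.986 -1.781 -1.23
v -3.559 -2.218 -2.848
v -5.106 -2.046 -1.322
v -3.574 -2.523 -2.829
v -5.122 -2.35 -1.303
v -3.48 -2.785 -2.704
v -5.028 -2.613 -1.179
v -3.302 -2.935 -2.507
v -4.85 -2.763 -0.981
v -3.088 -2.933 -2.289
v -4.636 -2.761 -0.764
v -2.894 -2.779 -2.11
v -4.442 -2.606 -0.585
v 0.323 -1.496 3.21
v 1.121 -2.165 3.575
v -0.401 -2.855 2.305
v 0.397 -3.524 2.67
v -0.363 -3.138 3.371
v 0.085 -2.298 3.931
v 0.635 -2.722 1.949
v 1.083 -1.882 2.509
v 1.315 -2.923 2.796
v 0.698 -3.18 3.675
v 0.022 -1.84 2.205
v -0.595 -2.097 3.084
v 0.786 -1.711 3.472
v -0.066 -3.309 2.408
v -0.512 -3.082 2.82
v -0.043 -3.475 3.035
v 0.176 -1.789 3.681
v 0.646 -2.183 3.896
v -0.227 -2.754 3.776
v 0.074 -2.837 1.984
v 0.544 -3.231 2.199
v 0.763 -1.545 2.845
v 1.232 -1.938 3.06
v 0.947 -2.266 2.104
v 1.369 -2.55 3.229
v 0.943 -3.348 2.696
v 1.083 -2.877 2.273
v 1.346 -2.383 2.602
v 1.006 -2.701 3.745
v 0.581 -3.5 3.213
v 0.134 -3.273 3.625
v 0.397 -2.779 3.954
v 1.12 -3.146 3.287
v 0.139 -1.52 2.667
v -0.286 -2.319 2.135
v 0.323 -2.241 1.926
v 0.586 -1.747 2.255
v -0.223 -1.672 3.184
v -0.649 -2.47 2.651
v -0.626 -2.637 3.278
v -0.363 -2.143 3.607
v -0.4 -1.874 2.593
f 2 1 5
f 2 5 3
f 3 5 6
f 3 6 4
f 5 1 7
f 5 7 6
f 6 7 8
f 6 8 4
f 7 1 9
f 7 9 8
f 8 9 10
f 8 10 4
f 9 1 11
f 9 11 10
f 10 11 12
f 10 12 4
f 11 1 13
f 11 13 12
f 12 13 14
f 12 14 4
f 13 1 15
f 13 15 14
f 14 15 16
f 14 16 4
f 15 1 17
f 15 17 16
f 16 17 18
f 16 18 4
f 17 1 19
f 17 19 18
f 18 19 20
f 18 20 4
f 19 1 21
f 19 21 20
f 20 21 22
f 20 22 4
f 21 1 23
f 21 23 22
f 22 23 24
f 22 24 4
f 23 1 25
f 23 25 24
f 24 25 26
f 24 26 4
f 25 1 2
f 25 2 26
f 26 2 3
f 26 3 4
f 28 27 31
f 28 31 29
f 29 31 32
f 29 32 30
f 31 27 33
f 31 33 32
f 32 33 34
f 32 34 30
f 33 27 35
f 33 35 34
f 34 35 36
f 34 36 30
f 35 27 37
f 35 37 36
f 36 37 38
f 36 38 30
f 37 27 39
f 37 39 38
f 38 39 40
f 38 40 30
f 39 27 41
f 39 41 40
f 40 41 42
f 40 42 30
f 41 27 43
f 41 43 42
f 42 43 44
f 42 44 30
f 43 27 45
f 43 45 44
f 44 45 46
f 44 46 30
f 45 27 47
f 45 47 46
f 46 47 48
f 46 48 30
f 47 27 49
f 47 49 48
f 48 49 50
f 48 50 30
f 49 27 51
f 49 51 50
f 50 51 52
f 50 52 30
f 51 27 28
f 51 28 52
f 52 28 29
f 52 29 30
f 53 90 69
f 90 64 93
f 69 93 58
f 90 93 69
f 53 69 65
f 69 58 70
f 65 70 54
f 69 70 65
f 53 65 74
f 65 54 75
f 74 75 60
f 65 75 74
f 53 74 86
f 74 60 89
f 86 89 63
f 74 89 86
f 53 86 90
f 86 63 94
f 90 94 64
f 86 94 90
f 54 70 81
f 70 58 84
f 81 84 62
f 70 84 81
f 58 93 71
f 93 64 92
f 71 92 57
f 93 92 71
f 64 94 91
f 94 63 87
f 91 87 55
f 94 87 91
f 63 89 88
f 89 60 76
f 88 76 59
f 89 76 88
f 60 75 80
f 75 54 77
f 80 77 61
f 75 77 80
f 56 82 68
f 82 62 83
f 68 83 57
f 82 83 68
f 56 68 66
f 68 57 67
f 66 67 55
f 68 67 66
f 56 66 73
f 66 55 72
f 73 72 59
f 66 72 73
f 56 73 78
f 73 59 79
f 78 79 61
f 73 79 78
f 56 78 82
f 78 61 85
f 82 85 62
f 78 85 82
f 57 83 71
f 83 62 84
f 71 84 58
f 83 84 71
f 55 67 91
f 67 57 92
f 91 92 64
f 67 92 91
f 59 72 88
f 72 55 87
f 88 87 63
f 72 87 88
f 61 79 80
f 79 59 76
f 80 76 60
f 79 76 80
f 62 85 81
f 85 61 77
f 81 77 54
f 85 77 81



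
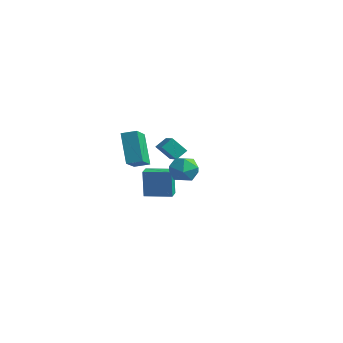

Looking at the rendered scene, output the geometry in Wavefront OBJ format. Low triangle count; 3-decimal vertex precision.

v -1.46 -2.352 2.008
v -0.737 -3.586 2.831
v -0.773 -1.799 2.234
v -0.051 -3.033 3.057
v -0.409 -2.927 0.223
v 0.313 -4.161 1.046
v 0.277 -2.374 0.449
v 1 -3.608 1.272
v 4.014 -2.408 1.041
v 4.513 -2.896 1.68
v 2.907 -3.464 1.1
v 3.406 -3.952 1.739
v 3.027 -3.117 1.972
v 3.711 -2.464 1.936
v 3.709 -3.896 0.844
v 4.393 -3.243 0.808
v 4.325 -3.815 1.558
v 3.903 -3.334 2.255
v 3.517 -3.026 0.525
v 3.095 -2.545 1.222
v -3.913 1.273 -4.22
v -4.128 1.389 -2.386
v -2.564 2.254 -4.123
v -2.779 2.369 -2.29
v -3.381 0.531 -4.11
v -3.596 0.646 -2.277
v -2.032 1.511 -4.014
v -2.247 1.627 -2.18
v -4.774 2.779 -1.224
v -4.651 3.526 -0.702
v -4.138 3.351 -2.191
v -4.015 4.098 -1.668
v -3.785 2.342 -0.832
v -3.662 3.089 -0.309
v -3.149 2.914 -1.798
v -3.026 3.661 -1.276
f 2 4 1
f 5 2 1
f 1 4 3
f 3 5 1
f 2 8 4
f 6 2 5
f 6 8 2
f 4 8 3
f 7 5 3
f 3 8 7
f 7 6 5
f 8 6 7
f 9 20 14
f 9 14 10
f 9 10 16
f 9 16 19
f 9 19 20
f 10 14 18
f 14 20 13
f 20 19 11
f 19 16 15
f 16 10 17
f 12 18 13
f 12 13 11
f 12 11 15
f 12 15 17
f 12 17 18
f 13 18 14
f 11 13 20
f 15 11 19
f 17 15 16
f 18 17 10
f 22 24 21
f 25 22 21
f 21 24 23
f 23 25 21
f 22 28 24
f 26 22 25
f 26 28 22
f 24 28 23
f 27 25 23
f 23 28 27
f 27 26 25
f 28 26 27
f 30 32 29
f 33 30 29
f 29 32 31
f 31 33 29
f 30 36 32
f 34 30 33
f 34 36 30
f 32 36 31
f 35 33 31
f 31 36 35
f 35 34 33
f 36 34 35



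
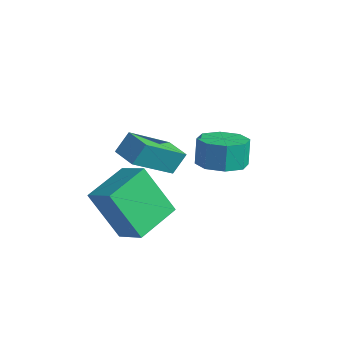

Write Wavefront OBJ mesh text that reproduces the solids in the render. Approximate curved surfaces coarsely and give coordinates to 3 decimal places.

v -1.521 -1.674 1.261
v -1.429 -1.145 1.907
v -1.204 -0.184 -0.004
v -1.112 0.345 0.642
v -0.648 -1.845 1.278
v -0.556 -1.316 1.924
v -0.331 -0.355 0.013
v -0.239 0.174 0.659
v -1.03 -2.075 -2.413
v -2.092 -2.356 -0.801
v -1.071 -0.466 -2.159
v -2.133 -0.747 -0.548
v -0.007 -2.153 -1.752
v -1.069 -2.434 -0.141
v -0.048 -0.544 -1.499
v -1.11 -0.825 0.113
v -0.093 1.69 -0.721
v 0.503 1.16 -0.399
v 0.288 1.479 0.524
v -0.307 2.01 0.201
v 0.747 1.752 -0.548
v 0.533 2.072 0.375
v 0.5 2.309 -0.798
v 0.285 2.628 0.125
v -0.095 2.503 -1.003
v -0.309 2.822 -0.08
v -0.688 2.221 -1.044
v -0.903 2.54 -0.121
v -0.933 1.628 -0.895
v -1.147 1.948 0.028
v -0.685 1.072 -0.645
v -0.9 1.391 0.278
v -0.091 0.878 -0.44
v -0.305 1.197 0.483
f 2 4 1
f 5 2 1
f 1 4 3
f 3 5 1
f 2 8 4
f 6 2 5
f 6 8 2
f 4 8 3
f 7 5 3
f 3 8 7
f 7 6 5
f 8 6 7
f 10 12 9
f 13 10 9
f 9 12 11
f 11 13 9
f 10 16 12
f 14 10 13
f 14 16 10
f 12 16 11
f 15 13 11
f 11 16 15
f 15 14 13
f 16 14 15
f 18 17 21
f 18 21 19
f 19 21 22
f 19 22 20
f 21 17 23
f 21 23 22
f 22 23 24
f 22 24 20
f 23 17 25
f 23 25 24
f 24 25 26
f 24 26 20
f 25 17 27
f 25 27 26
f 26 27 28
f 26 28 20
f 27 17 29
f 27 29 28
f 28 29 30
f 28 30 20
f 29 17 31
f 29 31 30
f 30 31 32
f 30 32 20
f 31 17 33
f 31 33 32
f 32 33 34
f 32 34 20
f 33 17 18
f 33 18 34
f 34 18 19
f 34 19 20



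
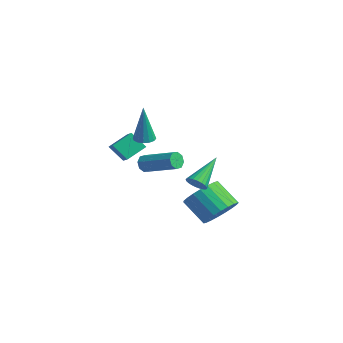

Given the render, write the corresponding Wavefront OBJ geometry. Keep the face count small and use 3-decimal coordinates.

v -3.779 -3.325 -0.21
v -3.757 -2.261 0.387
v -4.697 -3.006 -0.745
v -4.675 -1.942 -0.149
v -3.145 -2.878 -1.031
v -3.123 -1.814 -0.435
v -4.063 -2.559 -1.567
v -4.041 -1.495 -0.97
v 0.097 -3.916 0.264
v 0.344 -4.101 -0.142
v 2.011 -3.39 0.551
v 1.763 -3.204 0.956
v 0.213 -3.738 -0.2
v 1.88 -3.027 0.492
v 0.014 -3.479 0.014
v 1.681 -2.767 0.706
v -0.137 -3.476 0.374
v 1.53 -2.764 1.066
v -0.151 -3.73 0.669
v 1.516 -3.019 1.362
v -0.02 -4.093 0.728
v 1.647 -3.382 1.42
v 0.179 -4.353 0.514
v 1.846 -3.641 1.206
v 0.33 -4.356 0.154
v 1.997 -3.644 0.846
v -2.001 -2.605 0.782
v -1.486 -2.387 0.756
v -1.819 -2.775 2.938
v -1.662 -2.159 0.789
v -1.93 -2.051 0.82
v -2.216 -2.091 0.841
v -2.445 -2.269 0.846
v -2.554 -2.537 0.834
v -2.516 -2.823 0.808
v -2.34 -3.051 0.776
v -2.073 -3.159 0.745
v -1.786 -3.119 0.724
v -1.557 -2.941 0.718
v -1.448 -2.673 0.73
v 0.023 0.491 -4.317
v 0.428 1.185 -3.611
v -0.757 0.783 -2.536
v -1.163 0.089 -3.243
v 0.14 1.439 -3.835
v -1.046 1.037 -2.76
v -0.169 1.529 -4.142
v -1.355 1.127 -3.067
v -0.445 1.439 -4.48
v -1.631 1.038 -3.405
v -0.64 1.186 -4.789
v -1.826 0.784 -3.714
v -0.72 0.812 -5.017
v -1.906 0.411 -3.942
v -0.672 0.383 -5.124
v -1.858 -0.018 -4.049
v -0.503 -0.028 -5.092
v -1.689 -0.429 -4.017
v -0.244 -0.349 -4.925
v -1.43 -0.75 -3.85
v 0.062 -0.524 -4.654
v -1.124 -0.926 -3.579
v 0.36 -0.525 -4.324
v -0.825 -0.926 -3.249
v 0.601 -0.349 -3.993
v -0.585 -0.751 -2.918
v 0.742 -0.029 -3.719
v -0.444 -0.43 -2.644
v 0.758 0.381 -3.548
v -0.428 -0.02 -2.473
v 0.647 0.811 -3.509
v -0.539 0.409 -2.435
v 2.017 -2.294 -0.722
v 2.567 -2.179 -0.622
v 1.503 -0.826 0.422
v 2.522 -2.045 -0.813
v 2.391 -1.955 -0.988
v 2.194 -1.923 -1.117
v 1.968 -1.955 -1.178
v 1.749 -2.046 -1.16
v 1.577 -2.179 -1.066
v 1.481 -2.333 -0.913
v 1.478 -2.479 -0.726
v 1.568 -2.593 -0.539
v 1.736 -2.656 -0.384
v 1.952 -2.656 -0.287
v 2.179 -2.593 -0.265
v 2.379 -2.478 -0.322
v 2.516 -2.332 -0.448
f 2 4 1
f 5 2 1
f 1 4 3
f 3 5 1
f 2 8 4
f 6 2 5
f 6 8 2
f 4 8 3
f 7 5 3
f 3 8 7
f 7 6 5
f 8 6 7
f 10 9 13
f 10 13 11
f 11 13 14
f 11 14 12
f 13 9 15
f 13 15 14
f 14 15 16
f 14 16 12
f 15 9 17
f 15 17 16
f 16 17 18
f 16 18 12
f 17 9 19
f 17 19 18
f 18 19 20
f 18 20 12
f 19 9 21
f 19 21 20
f 20 21 22
f 20 22 12
f 21 9 23
f 21 23 22
f 22 23 24
f 22 24 12
f 23 9 25
f 23 25 24
f 24 25 26
f 24 26 12
f 25 9 10
f 25 10 26
f 26 10 11
f 26 11 12
f 28 27 30
f 28 30 29
f 30 27 31
f 30 31 29
f 31 27 32
f 31 32 29
f 32 27 33
f 32 33 29
f 33 27 34
f 33 34 29
f 34 27 35
f 34 35 29
f 35 27 36
f 35 36 29
f 36 27 37
f 36 37 29
f 37 27 38
f 37 38 29
f 38 27 39
f 38 39 29
f 39 27 40
f 39 40 29
f 40 27 28
f 40 28 29
f 42 41 45
f 42 45 43
f 43 45 46
f 43 46 44
f 45 41 47
f 45 47 46
f 46 47 48
f 46 48 44
f 47 41 49
f 47 49 48
f 48 49 50
f 48 50 44
f 49 41 51
f 49 51 50
f 50 51 52
f 50 52 44
f 51 41 53
f 51 53 52
f 52 53 54
f 52 54 44
f 53 41 55
f 53 55 54
f 54 55 56
f 54 56 44
f 55 41 57
f 55 57 56
f 56 57 58
f 56 58 44
f 57 41 59
f 57 59 58
f 58 59 60
f 58 60 44
f 59 41 61
f 59 61 60
f 60 61 62
f 60 62 44
f 61 41 63
f 61 63 62
f 62 63 64
f 62 64 44
f 63 41 65
f 63 65 64
f 64 65 66
f 64 66 44
f 65 41 67
f 65 67 66
f 66 67 68
f 66 68 44
f 67 41 69
f 67 69 68
f 68 69 70
f 68 70 44
f 69 41 71
f 69 71 70
f 70 71 72
f 70 72 44
f 71 41 42
f 71 42 72
f 72 42 43
f 72 43 44
f 74 73 76
f 74 76 75
f 76 73 77
f 76 77 75
f 77 73 78
f 77 78 75
f 78 73 79
f 78 79 75
f 79 73 80
f 79 80 75
f 80 73 81
f 80 81 75
f 81 73 82
f 81 82 75
f 82 73 83
f 82 83 75
f 83 73 84
f 83 84 75
f 84 73 85
f 84 85 75
f 85 73 86
f 85 86 75
f 86 73 87
f 86 87 75
f 87 73 88
f 87 88 75
f 88 73 89
f 88 89 75
f 89 73 74
f 89 74 75



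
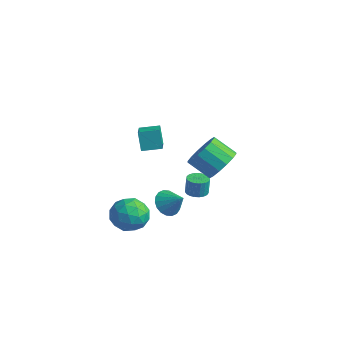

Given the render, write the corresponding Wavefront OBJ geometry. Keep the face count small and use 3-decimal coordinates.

v 2.09 0.868 -0.25
v 2.493 1.452 0.591
v 1.332 0.956 1.491
v 0.93 0.372 0.65
v 2.135 1.805 0.324
v 0.975 1.31 1.224
v 1.765 1.907 -0.097
v 0.605 1.412 0.803
v 1.483 1.731 -0.559
v 0.322 1.236 0.341
v 1.363 1.323 -0.938
v 0.202 0.828 -0.038
v 1.438 0.794 -1.132
v 0.277 0.298 -0.232
v 1.688 0.284 -1.091
v 0.527 -0.212 -0.191
v 2.045 -0.07 -0.824
v 0.885 -0.565 0.076
v 2.415 -0.172 -0.403
v 1.255 -0.667 0.497
v 2.698 0.004 0.059
v 1.537 -0.491 0.959
v 2.818 0.412 0.438
v 1.657 -0.083 1.338
v 2.743 0.942 0.632
v 1.582 0.446 1.532
v 1.492 -2.608 -1.784
v 2.046 -2.835 -2.388
v 2.488 -2.432 -0.936
v 2.019 -2.46 -2.434
v 1.887 -2.115 -2.352
v 1.678 -1.868 -2.157
v 1.431 -1.767 -1.888
v 1.197 -1.833 -1.599
v 1.021 -2.052 -1.346
v 0.938 -2.382 -1.18
v 0.965 -2.757 -1.133
v 1.096 -3.102 -1.216
v 1.306 -3.349 -1.411
v 1.552 -3.45 -1.679
v 1.787 -3.384 -1.969
v 1.963 -3.164 -2.221
v -0.509 1.51 -4.168
v -0.149 0.971 -4.116
v -0.151 1.072 -3.041
v -0.511 1.61 -3.092
v 0.04 1.163 -4.134
v 0.038 1.264 -3.059
v 0.134 1.415 -4.157
v 0.132 1.516 -3.082
v 0.117 1.684 -4.183
v 0.115 1.785 -3.107
v -0.008 1.922 -4.205
v -0.01 2.023 -3.13
v -0.22 2.089 -4.221
v -0.222 2.19 -3.146
v -0.482 2.156 -4.228
v -0.484 2.257 -3.153
v -0.748 2.111 -4.225
v -0.751 2.212 -3.149
v -0.973 1.962 -4.211
v -0.976 2.063 -3.136
v -1.118 1.735 -4.19
v -1.12 1.836 -3.115
v -1.158 1.469 -4.165
v -1.16 1.569 -3.09
v -1.085 1.21 -4.141
v -1.087 1.31 -3.066
v -0.912 1.002 -4.121
v -0.915 1.103 -3.046
v -0.67 0.883 -4.109
v -0.673 0.983 -3.034
v -0.4 0.872 -4.108
v -0.403 0.972 -3.032
v -1.271 -2.394 -3.256
v -0.118 -2.424 -3.339
v -1.362 -4.156 -3.881
v -0.209 -4.186 -3.964
v -0.713 -4.149 -2.923
v -0.657 -3.06 -2.538
v -0.823 -3.52 -4.682
v -0.767 -2.431 -4.297
v 0.159 -3.12 -4.221
v 0.227 -3.509 -3.134
v -1.707 -3.071 -4.086
v -1.639 -3.46 -2.999
v -0.687 -2.254 -3.243
v -0.793 -4.326 -3.977
v -1.09 -4.304 -3.365
v -0.412 -4.321 -3.414
v -1.003 -2.628 -2.772
v -0.325 -2.646 -2.821
v -0.675 -3.66 -2.576
v -1.155 -3.934 -4.399
v -0.477 -3.952 -4.448
v -1.068 -2.259 -3.806
v -0.39 -2.276 -3.855
v -0.805 -2.92 -4.644
v 0.154 -2.681 -3.81
v 0.101 -3.717 -4.177
v -0.261 -3.325 -4.599
v -0.228 -2.685 -4.373
v 0.194 -2.91 -3.171
v 0.141 -3.945 -3.538
v -0.156 -3.923 -2.926
v -0.123 -3.283 -2.7
v 0.357 -3.319 -3.689
v -1.621 -2.635 -3.682
v -1.674 -3.67 -4.049
v -1.357 -3.297 -4.52
v -1.324 -2.657 -4.294
v -1.581 -2.863 -3.043
v -1.634 -3.899 -3.41
v -1.252 -3.895 -2.847
v -1.219 -3.255 -2.621
v -1.837 -3.261 -3.531
v 0.221 -3.206 2.362
v -0.236 -2.996 3.441
v 0.945 -2.391 2.511
v 0.487 -2.181 3.589
v 1.173 -4.159 2.951
v 0.715 -3.949 4.029
v 1.896 -3.344 3.099
v 1.439 -3.134 4.178
f 2 1 5
f 2 5 3
f 3 5 6
f 3 6 4
f 5 1 7
f 5 7 6
f 6 7 8
f 6 8 4
f 7 1 9
f 7 9 8
f 8 9 10
f 8 10 4
f 9 1 11
f 9 11 10
f 10 11 12
f 10 12 4
f 11 1 13
f 11 13 12
f 12 13 14
f 12 14 4
f 13 1 15
f 13 15 14
f 14 15 16
f 14 16 4
f 15 1 17
f 15 17 16
f 16 17 18
f 16 18 4
f 17 1 19
f 17 19 18
f 18 19 20
f 18 20 4
f 19 1 21
f 19 21 20
f 20 21 22
f 20 22 4
f 21 1 23
f 21 23 22
f 22 23 24
f 22 24 4
f 23 1 25
f 23 25 24
f 24 25 26
f 24 26 4
f 25 1 2
f 25 2 26
f 26 2 3
f 26 3 4
f 28 27 30
f 28 30 29
f 30 27 31
f 30 31 29
f 31 27 32
f 31 32 29
f 32 27 33
f 32 33 29
f 33 27 34
f 33 34 29
f 34 27 35
f 34 35 29
f 35 27 36
f 35 36 29
f 36 27 37
f 36 37 29
f 37 27 38
f 37 38 29
f 38 27 39
f 38 39 29
f 39 27 40
f 39 40 29
f 40 27 41
f 40 41 29
f 41 27 42
f 41 42 29
f 42 27 28
f 42 28 29
f 44 43 47
f 44 47 45
f 45 47 48
f 45 48 46
f 47 43 49
f 47 49 48
f 48 49 50
f 48 50 46
f 49 43 51
f 49 51 50
f 50 51 52
f 50 52 46
f 51 43 53
f 51 53 52
f 52 53 54
f 52 54 46
f 53 43 55
f 53 55 54
f 54 55 56
f 54 56 46
f 55 43 57
f 55 57 56
f 56 57 58
f 56 58 46
f 57 43 59
f 57 59 58
f 58 59 60
f 58 60 46
f 59 43 61
f 59 61 60
f 60 61 62
f 60 62 46
f 61 43 63
f 61 63 62
f 62 63 64
f 62 64 46
f 63 43 65
f 63 65 64
f 64 65 66
f 64 66 46
f 65 43 67
f 65 67 66
f 66 67 68
f 66 68 46
f 67 43 69
f 67 69 68
f 68 69 70
f 68 70 46
f 69 43 71
f 69 71 70
f 70 71 72
f 70 72 46
f 71 43 73
f 71 73 72
f 72 73 74
f 72 74 46
f 73 43 44
f 73 44 74
f 74 44 45
f 74 45 46
f 75 112 91
f 112 86 115
f 91 115 80
f 112 115 91
f 75 91 87
f 91 80 92
f 87 92 76
f 91 92 87
f 75 87 96
f 87 76 97
f 96 97 82
f 87 97 96
f 75 96 108
f 96 82 111
f 108 111 85
f 96 111 108
f 75 108 112
f 108 85 116
f 112 116 86
f 108 116 112
f 76 92 103
f 92 80 106
f 103 106 84
f 92 106 103
f 80 115 93
f 115 86 114
f 93 114 79
f 115 114 93
f 86 116 113
f 116 85 109
f 113 109 77
f 116 109 113
f 85 111 110
f 111 82 98
f 110 98 81
f 111 98 110
f 82 97 102
f 97 76 99
f 102 99 83
f 97 99 102
f 78 104 90
f 104 84 105
f 90 105 79
f 104 105 90
f 78 90 88
f 90 79 89
f 88 89 77
f 90 89 88
f 78 88 95
f 88 77 94
f 95 94 81
f 88 94 95
f 78 95 100
f 95 81 101
f 100 101 83
f 95 101 100
f 78 100 104
f 100 83 107
f 104 107 84
f 100 107 104
f 79 105 93
f 105 84 106
f 93 106 80
f 105 106 93
f 77 89 113
f 89 79 114
f 113 114 86
f 89 114 113
f 81 94 110
f 94 77 109
f 110 109 85
f 94 109 110
f 83 101 102
f 101 81 98
f 102 98 82
f 101 98 102
f 84 107 103
f 107 83 99
f 103 99 76
f 107 99 103
f 118 120 117
f 121 118 117
f 117 120 119
f 119 121 117
f 118 124 120
f 122 118 121
f 122 124 118
f 120 124 119
f 123 121 119
f 119 124 123
f 123 122 121
f 124 122 123



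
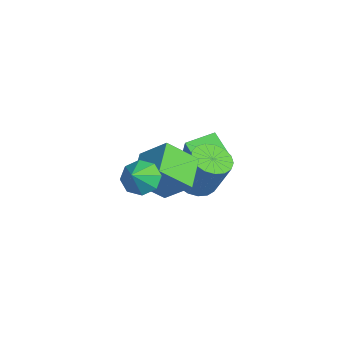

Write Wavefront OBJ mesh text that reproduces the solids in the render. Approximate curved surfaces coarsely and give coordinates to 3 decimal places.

v -1.097 -0.752 -0.392
v -0.592 -0.022 -0.807
v 0.083 0.582 1.077
v -0.423 -0.148 1.492
v -1.011 0.169 -0.718
v -0.337 0.772 1.166
v -1.45 0.148 -0.554
v -0.776 0.752 1.33
v -1.808 -0.078 -0.353
v -1.134 0.525 1.531
v -2.004 -0.459 -0.161
v -1.329 0.144 1.723
v -1.991 -0.907 -0.022
v -1.317 -0.304 1.862
v -1.774 -1.319 0.032
v -1.1 -0.716 1.916
v -1.402 -1.601 -0.011
v -0.728 -0.998 1.873
v -0.96 -1.689 -0.141
v -0.286 -1.086 1.743
v -0.549 -1.562 -0.329
v 0.125 -0.958 1.555
v -0.264 -1.249 -0.531
v 0.41 -0.646 1.353
v -0.17 -0.822 -0.701
v 0.504 -0.219 1.183
v -0.288 -0.379 -0.801
v 0.386 0.224 1.083
v -2.719 -0.285 -1.598
v -4.097 -0.806 -0.71
v -3.081 1.144 -1.322
v -4.459 0.623 -0.434
v -1.821 -0.323 -0.226
v -3.199 -0.844 0.662
v -2.183 1.106 0.05
v -3.561 0.585 0.938
v -0.585 -1.895 0.883
v -0.619 -3.285 2.072
v 0.303 -0.875 2.101
v 0.268 -2.265 3.29
v 0.952 -2.475 0.25
v 0.917 -3.865 1.439
v 1.839 -1.455 1.468
v 1.805 -2.845 2.657
v 2.007 -3.655 2.508
v 2.642 -3.703 1.858
v 2.813 -4.165 3.332
v 2.664 -3.101 2.209
v 2.302 -2.824 2.735
v 1.767 -3.034 3.128
v 1.372 -3.607 3.158
v 1.35 -4.208 2.808
v 1.713 -4.485 2.282
v 2.248 -4.276 1.888
f 2 1 5
f 2 5 3
f 3 5 6
f 3 6 4
f 5 1 7
f 5 7 6
f 6 7 8
f 6 8 4
f 7 1 9
f 7 9 8
f 8 9 10
f 8 10 4
f 9 1 11
f 9 11 10
f 10 11 12
f 10 12 4
f 11 1 13
f 11 13 12
f 12 13 14
f 12 14 4
f 13 1 15
f 13 15 14
f 14 15 16
f 14 16 4
f 15 1 17
f 15 17 16
f 16 17 18
f 16 18 4
f 17 1 19
f 17 19 18
f 18 19 20
f 18 20 4
f 19 1 21
f 19 21 20
f 20 21 22
f 20 22 4
f 21 1 23
f 21 23 22
f 22 23 24
f 22 24 4
f 23 1 25
f 23 25 24
f 24 25 26
f 24 26 4
f 25 1 27
f 25 27 26
f 26 27 28
f 26 28 4
f 27 1 2
f 27 2 28
f 28 2 3
f 28 3 4
f 30 32 29
f 33 30 29
f 29 32 31
f 31 33 29
f 30 36 32
f 34 30 33
f 34 36 30
f 32 36 31
f 35 33 31
f 31 36 35
f 35 34 33
f 36 34 35
f 38 40 37
f 41 38 37
f 37 40 39
f 39 41 37
f 38 44 40
f 42 38 41
f 42 44 38
f 40 44 39
f 43 41 39
f 39 44 43
f 43 42 41
f 44 42 43
f 46 45 48
f 46 48 47
f 48 45 49
f 48 49 47
f 49 45 50
f 49 50 47
f 50 45 51
f 50 51 47
f 51 45 52
f 51 52 47
f 52 45 53
f 52 53 47
f 53 45 54
f 53 54 47
f 54 45 46
f 54 46 47



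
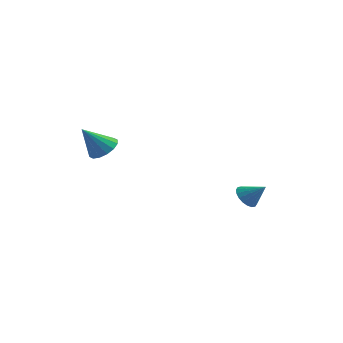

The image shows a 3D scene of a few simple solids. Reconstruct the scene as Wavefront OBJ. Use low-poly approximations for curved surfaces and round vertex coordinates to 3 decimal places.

v -3.6 1.116 1.949
v -3.065 1.54 2.474
v -4.28 0.264 3.331
v -3.43 1.794 2.451
v -3.84 1.867 2.294
v -4.186 1.738 2.045
v -4.374 1.443 1.77
v -4.355 1.061 1.543
v -4.134 0.693 1.425
v -3.769 0.439 1.448
v -3.359 0.366 1.605
v -3.013 0.494 1.854
v -2.825 0.789 2.129
v -2.844 1.172 2.356
v 2.686 3.923 -1.05
v 3.081 4.253 -1.568
v 3.654 4.017 -0.25
v 2.934 4.502 -1.419
v 2.738 4.636 -1.198
v 2.532 4.629 -0.947
v 2.356 4.482 -0.717
v 2.245 4.225 -0.552
v 2.222 3.907 -0.487
v 2.29 3.593 -0.533
v 2.437 3.344 -0.681
v 2.633 3.21 -0.902
v 2.839 3.217 -1.153
v 3.015 3.364 -1.384
v 3.126 3.621 -1.548
v 3.15 3.938 -1.614
f 2 1 4
f 2 4 3
f 4 1 5
f 4 5 3
f 5 1 6
f 5 6 3
f 6 1 7
f 6 7 3
f 7 1 8
f 7 8 3
f 8 1 9
f 8 9 3
f 9 1 10
f 9 10 3
f 10 1 11
f 10 11 3
f 11 1 12
f 11 12 3
f 12 1 13
f 12 13 3
f 13 1 14
f 13 14 3
f 14 1 2
f 14 2 3
f 16 15 18
f 16 18 17
f 18 15 19
f 18 19 17
f 19 15 20
f 19 20 17
f 20 15 21
f 20 21 17
f 21 15 22
f 21 22 17
f 22 15 23
f 22 23 17
f 23 15 24
f 23 24 17
f 24 15 25
f 24 25 17
f 25 15 26
f 25 26 17
f 26 15 27
f 26 27 17
f 27 15 28
f 27 28 17
f 28 15 29
f 28 29 17
f 29 15 30
f 29 30 17
f 30 15 16
f 30 16 17



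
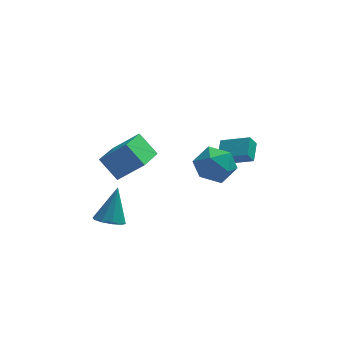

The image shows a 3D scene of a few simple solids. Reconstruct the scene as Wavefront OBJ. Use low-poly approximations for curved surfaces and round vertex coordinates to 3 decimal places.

v -2.876 -1.088 -3.429
v -2.125 -0.802 -3.763
v -2.404 -0.132 -1.551
v -2.502 -0.429 -3.858
v -3.021 -0.309 -3.789
v -3.485 -0.485 -3.583
v -3.716 -0.892 -3.318
v -3.627 -1.374 -3.096
v -3.25 -1.746 -3.001
v -2.731 -1.866 -3.07
v -2.267 -1.69 -3.276
v -2.036 -1.283 -3.541
v 1.951 1.069 -0.247
v 3.148 1.095 0.117
v 1.992 -0.955 -0.237
v 3.189 -0.929 0.127
v 2.289 -0.557 0.912
v 2.263 0.694 0.906
v 2.877 -0.554 -1.026
v 2.851 0.697 -1.032
v 3.72 0.092 -0.364
v 3.356 0.09 0.833
v 1.784 0.05 -0.953
v 1.42 0.048 0.244
v -2.42 -1.318 -0.067
v -3.324 -0.675 1.044
v -1.729 0.618 -0.625
v -2.633 1.261 0.485
v -1.047 -1.461 1.135
v -1.951 -0.818 2.245
v -0.356 0.475 0.576
v -1.26 1.118 1.687
v 2.824 2.302 -1.158
v 4.337 1.714 -0.532
v 3.048 3.46 -0.613
v 4.561 2.873 0.013
v 3.199 2.547 -1.833
v 4.712 1.96 -1.207
v 3.423 3.706 -1.288
v 4.936 3.118 -0.662
f 2 1 4
f 2 4 3
f 4 1 5
f 4 5 3
f 5 1 6
f 5 6 3
f 6 1 7
f 6 7 3
f 7 1 8
f 7 8 3
f 8 1 9
f 8 9 3
f 9 1 10
f 9 10 3
f 10 1 11
f 10 11 3
f 11 1 12
f 11 12 3
f 12 1 2
f 12 2 3
f 13 24 18
f 13 18 14
f 13 14 20
f 13 20 23
f 13 23 24
f 14 18 22
f 18 24 17
f 24 23 15
f 23 20 19
f 20 14 21
f 16 22 17
f 16 17 15
f 16 15 19
f 16 19 21
f 16 21 22
f 17 22 18
f 15 17 24
f 19 15 23
f 21 19 20
f 22 21 14
f 26 28 25
f 29 26 25
f 25 28 27
f 27 29 25
f 26 32 28
f 30 26 29
f 30 32 26
f 28 32 27
f 31 29 27
f 27 32 31
f 31 30 29
f 32 30 31
f 34 36 33
f 37 34 33
f 33 36 35
f 35 37 33
f 34 40 36
f 38 34 37
f 38 40 34
f 36 40 35
f 39 37 35
f 35 40 39
f 39 38 37
f 40 38 39

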